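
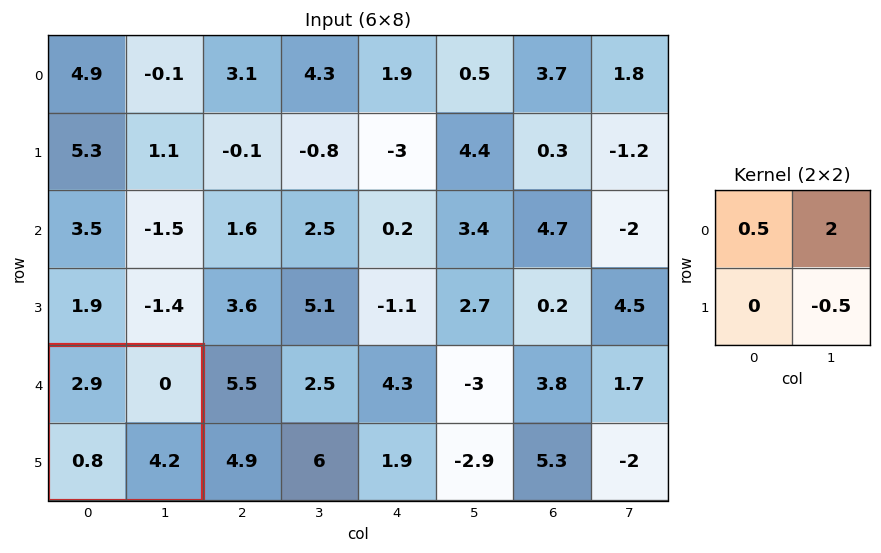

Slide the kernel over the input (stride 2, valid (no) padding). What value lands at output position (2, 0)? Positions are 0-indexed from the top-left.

The receptive field on the input at this output position is [2.9 0 / 0.8 4.2]. Elementwise product with the kernel and sum: 2.9·0.5 + 0·2 + 4.2·-0.5.

-0.65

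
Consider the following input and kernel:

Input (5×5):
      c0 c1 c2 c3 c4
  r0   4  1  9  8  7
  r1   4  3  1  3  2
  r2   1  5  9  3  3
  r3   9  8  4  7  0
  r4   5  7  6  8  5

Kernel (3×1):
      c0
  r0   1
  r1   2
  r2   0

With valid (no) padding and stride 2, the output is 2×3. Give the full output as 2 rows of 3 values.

12 11 11
19 17 3

Output[0,0]: The receptive field on the input at this output position is [4 / 4 / 1]. Elementwise product with the kernel and sum: 4·1 + 4·2.
Output[0,1]: The receptive field on the input at this output position is [9 / 1 / 9]. Elementwise product with the kernel and sum: 9·1 + 1·2.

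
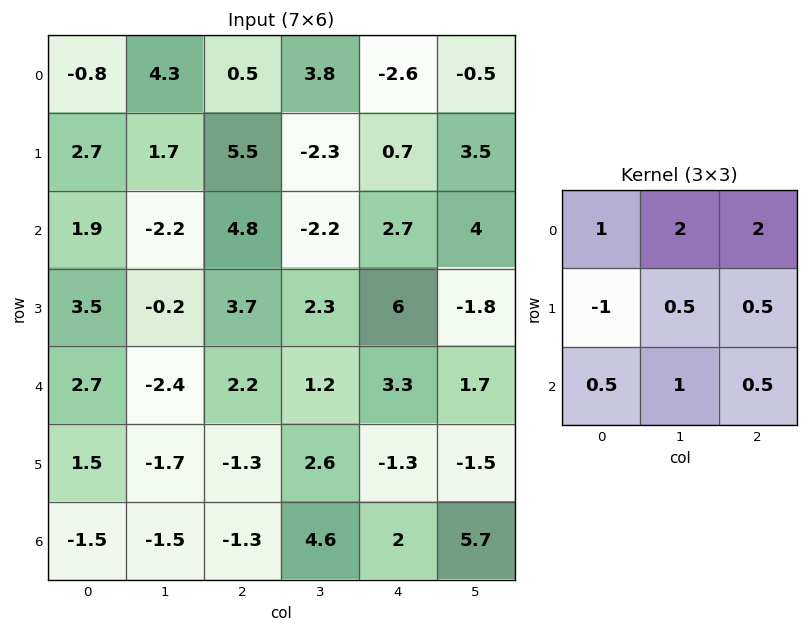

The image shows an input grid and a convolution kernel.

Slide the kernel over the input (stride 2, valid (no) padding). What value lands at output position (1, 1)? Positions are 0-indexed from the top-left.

The receptive field on the input at this output position is [4.8 -2.2 2.7 / 3.7 2.3 6 / 2.2 1.2 3.3]. Elementwise product with the kernel and sum: 4.8·1 + -2.2·2 + 2.7·2 + 3.7·-1 + 2.3·0.5 + 6·0.5 + 2.2·0.5 + 1.2·1 + 3.3·0.5.

10.2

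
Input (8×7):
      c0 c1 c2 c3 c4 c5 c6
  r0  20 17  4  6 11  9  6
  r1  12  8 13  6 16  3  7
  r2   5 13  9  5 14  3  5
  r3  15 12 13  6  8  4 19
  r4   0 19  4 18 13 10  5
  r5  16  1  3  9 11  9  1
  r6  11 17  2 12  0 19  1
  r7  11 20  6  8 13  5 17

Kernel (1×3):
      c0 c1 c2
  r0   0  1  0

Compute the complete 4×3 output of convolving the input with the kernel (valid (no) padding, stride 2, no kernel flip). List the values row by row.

17 6 9
13 5 3
19 18 10
17 12 19

Output[0,0]: The receptive field on the input at this output position is [20 17 4]. Elementwise product with the kernel and sum: 17·1.
Output[0,1]: The receptive field on the input at this output position is [4 6 11]. Elementwise product with the kernel and sum: 6·1.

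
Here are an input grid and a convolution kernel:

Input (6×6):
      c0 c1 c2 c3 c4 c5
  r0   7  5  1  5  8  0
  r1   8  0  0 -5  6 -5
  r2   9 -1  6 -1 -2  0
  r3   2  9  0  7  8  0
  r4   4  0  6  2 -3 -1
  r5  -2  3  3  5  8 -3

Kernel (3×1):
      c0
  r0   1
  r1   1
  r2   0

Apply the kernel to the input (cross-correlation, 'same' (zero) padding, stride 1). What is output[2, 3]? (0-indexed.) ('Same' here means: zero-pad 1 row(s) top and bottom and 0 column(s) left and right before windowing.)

-6

The receptive field on the zero-padded input at this output position is [-5 / -1 / 7]. Elementwise product with the kernel and sum: -5·1 + -1·1.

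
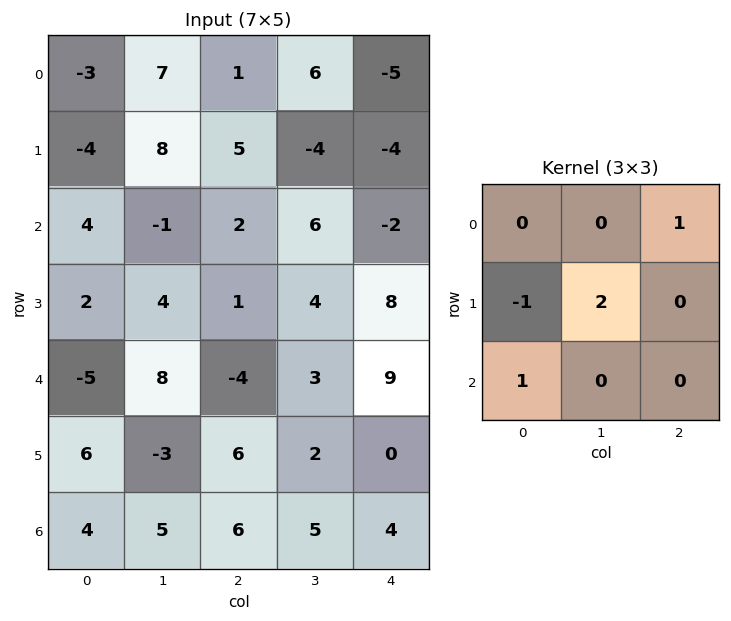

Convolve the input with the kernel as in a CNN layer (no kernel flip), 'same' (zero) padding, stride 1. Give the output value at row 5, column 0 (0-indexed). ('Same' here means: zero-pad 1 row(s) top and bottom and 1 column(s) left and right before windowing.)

20

The receptive field on the zero-padded input at this output position is [0 -5 8 / 0 6 -3 / 0 4 5]. Elementwise product with the kernel and sum: 8·1 + 0·-1 + 6·2 + 0·1.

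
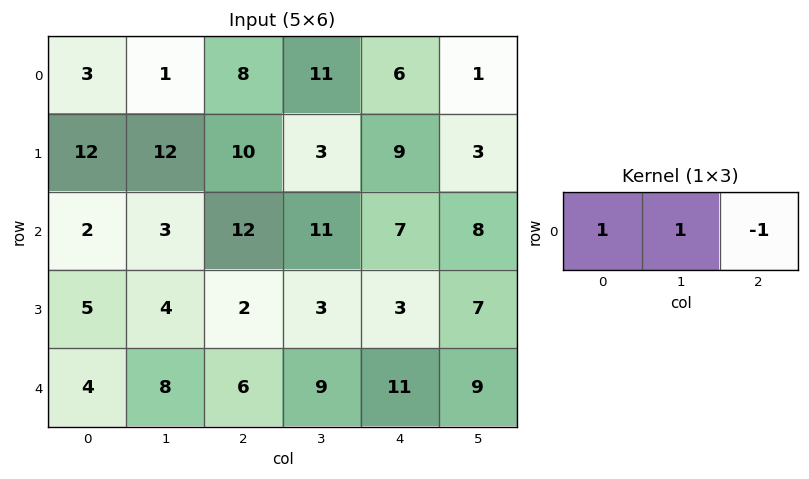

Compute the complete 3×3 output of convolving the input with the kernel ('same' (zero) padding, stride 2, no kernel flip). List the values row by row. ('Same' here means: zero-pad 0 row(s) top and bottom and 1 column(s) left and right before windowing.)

Output[0,0]: The receptive field on the zero-padded input at this output position is [0 3 1]. Elementwise product with the kernel and sum: 0·1 + 3·1 + 1·-1.
Output[0,1]: The receptive field on the zero-padded input at this output position is [1 8 11]. Elementwise product with the kernel and sum: 1·1 + 8·1 + 11·-1.

2 -2 16
-1 4 10
-4 5 11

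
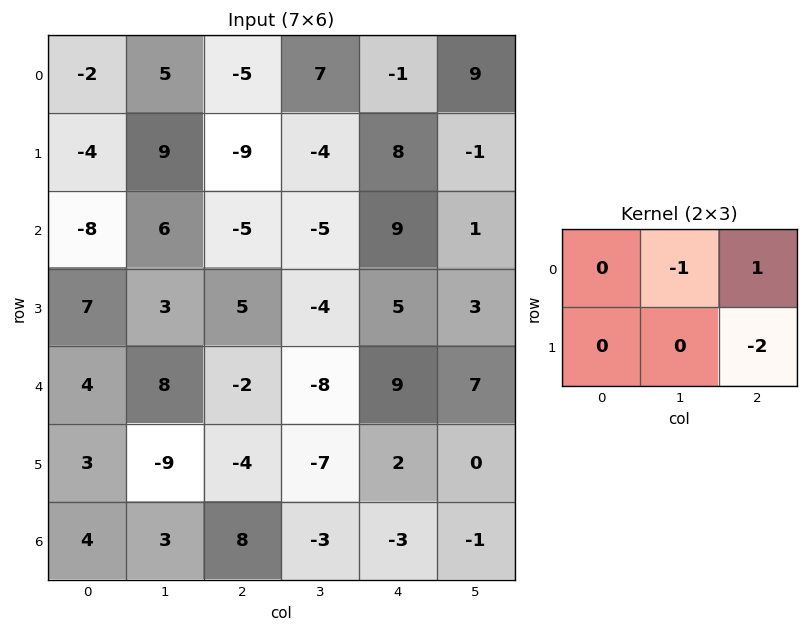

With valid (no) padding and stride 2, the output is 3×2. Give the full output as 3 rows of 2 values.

8 -24
-21 4
-2 13

Output[0,0]: The receptive field on the input at this output position is [-2 5 -5 / -4 9 -9]. Elementwise product with the kernel and sum: 5·-1 + -5·1 + -9·-2.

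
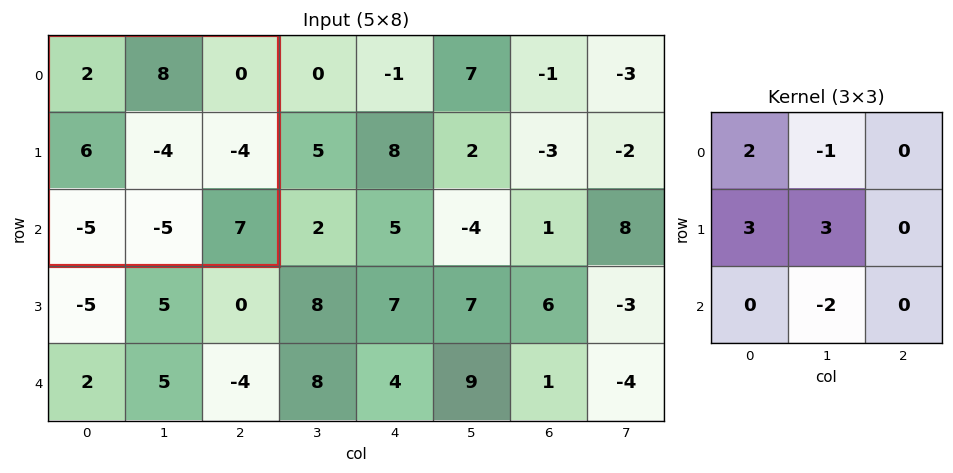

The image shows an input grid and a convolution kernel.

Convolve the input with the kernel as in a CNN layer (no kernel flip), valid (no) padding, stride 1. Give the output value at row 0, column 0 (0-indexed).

The receptive field on the input at this output position is [2 8 0 / 6 -4 -4 / -5 -5 7]. Elementwise product with the kernel and sum: 2·2 + 8·-1 + 6·3 + -4·3 + -5·-2.

12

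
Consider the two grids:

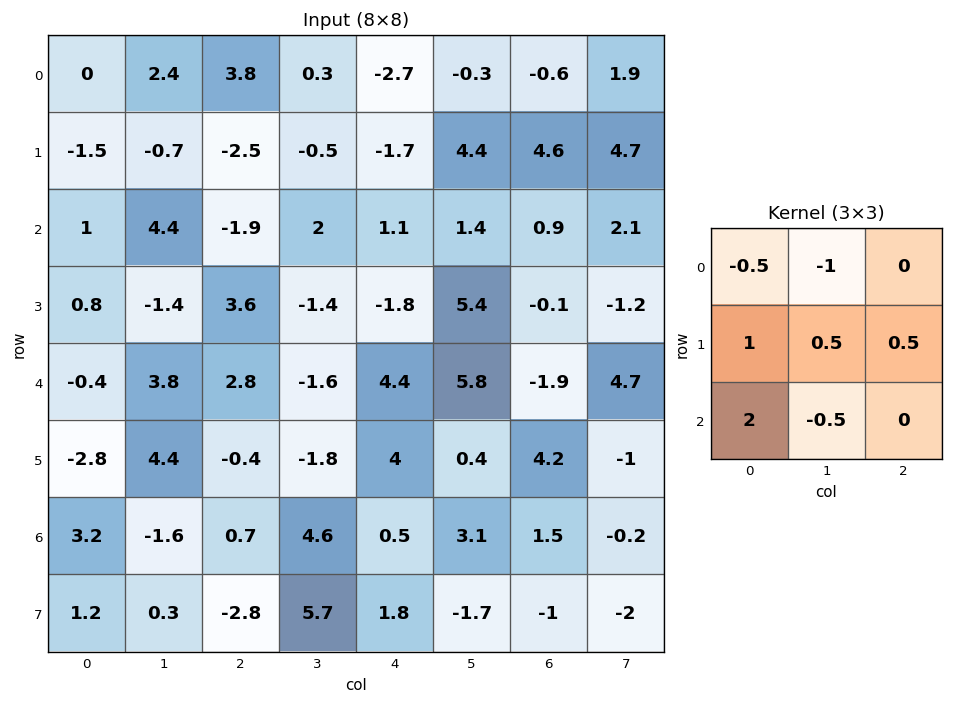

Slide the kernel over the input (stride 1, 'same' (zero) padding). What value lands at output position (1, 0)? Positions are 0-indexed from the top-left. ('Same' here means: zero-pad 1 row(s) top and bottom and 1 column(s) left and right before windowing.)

-1.6

The receptive field on the zero-padded input at this output position is [0 0 2.4 / 0 -1.5 -0.7 / 0 1 4.4]. Elementwise product with the kernel and sum: 0·-0.5 + 0·-1 + 0·1 + -1.5·0.5 + -0.7·0.5 + 0·2 + 1·-0.5.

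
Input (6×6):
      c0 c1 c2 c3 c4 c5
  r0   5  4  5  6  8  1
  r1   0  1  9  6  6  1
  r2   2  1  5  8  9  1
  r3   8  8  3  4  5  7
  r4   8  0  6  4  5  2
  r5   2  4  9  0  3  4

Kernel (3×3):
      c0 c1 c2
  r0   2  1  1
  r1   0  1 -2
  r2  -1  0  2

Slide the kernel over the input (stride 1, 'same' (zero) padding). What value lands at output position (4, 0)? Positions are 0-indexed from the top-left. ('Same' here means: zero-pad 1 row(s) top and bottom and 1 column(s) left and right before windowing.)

32

The receptive field on the zero-padded input at this output position is [0 8 8 / 0 8 0 / 0 2 4]. Elementwise product with the kernel and sum: 0·2 + 8·1 + 8·1 + 8·1 + 0·-2 + 0·-1 + 4·2.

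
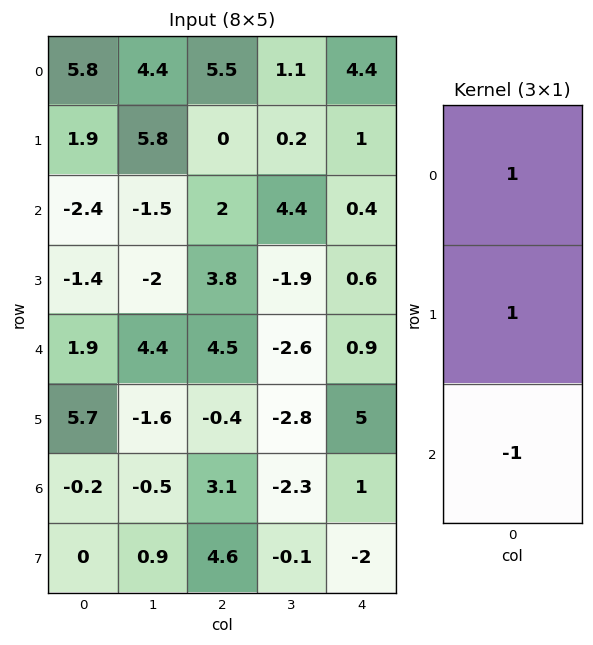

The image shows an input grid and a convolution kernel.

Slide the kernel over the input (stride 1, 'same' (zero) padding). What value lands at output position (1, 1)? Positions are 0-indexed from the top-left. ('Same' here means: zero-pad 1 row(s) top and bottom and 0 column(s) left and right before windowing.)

11.7

The receptive field on the zero-padded input at this output position is [4.4 / 5.8 / -1.5]. Elementwise product with the kernel and sum: 4.4·1 + 5.8·1 + -1.5·-1.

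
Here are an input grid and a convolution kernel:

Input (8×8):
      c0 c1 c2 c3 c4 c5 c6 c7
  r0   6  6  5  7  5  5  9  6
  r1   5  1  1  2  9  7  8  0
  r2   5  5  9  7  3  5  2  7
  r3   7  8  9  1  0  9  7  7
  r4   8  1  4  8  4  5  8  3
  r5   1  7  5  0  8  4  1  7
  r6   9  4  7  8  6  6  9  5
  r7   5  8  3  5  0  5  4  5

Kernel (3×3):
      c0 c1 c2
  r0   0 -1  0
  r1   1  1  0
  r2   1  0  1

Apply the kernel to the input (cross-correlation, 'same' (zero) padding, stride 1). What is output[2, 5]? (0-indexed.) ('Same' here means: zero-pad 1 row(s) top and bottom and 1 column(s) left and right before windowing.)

The receptive field on the zero-padded input at this output position is [9 7 8 / 3 5 2 / 0 9 7]. Elementwise product with the kernel and sum: 7·-1 + 3·1 + 5·1 + 0·1 + 7·1.

8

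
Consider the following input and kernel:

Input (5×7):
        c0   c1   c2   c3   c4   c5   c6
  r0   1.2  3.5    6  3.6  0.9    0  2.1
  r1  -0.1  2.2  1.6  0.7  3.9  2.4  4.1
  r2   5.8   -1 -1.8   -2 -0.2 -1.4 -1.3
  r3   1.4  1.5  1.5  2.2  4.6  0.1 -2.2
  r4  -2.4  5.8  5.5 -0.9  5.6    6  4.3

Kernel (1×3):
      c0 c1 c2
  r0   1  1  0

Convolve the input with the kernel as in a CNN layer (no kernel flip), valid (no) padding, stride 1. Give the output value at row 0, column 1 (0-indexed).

The receptive field on the input at this output position is [3.5 6 3.6]. Elementwise product with the kernel and sum: 3.5·1 + 6·1.

9.5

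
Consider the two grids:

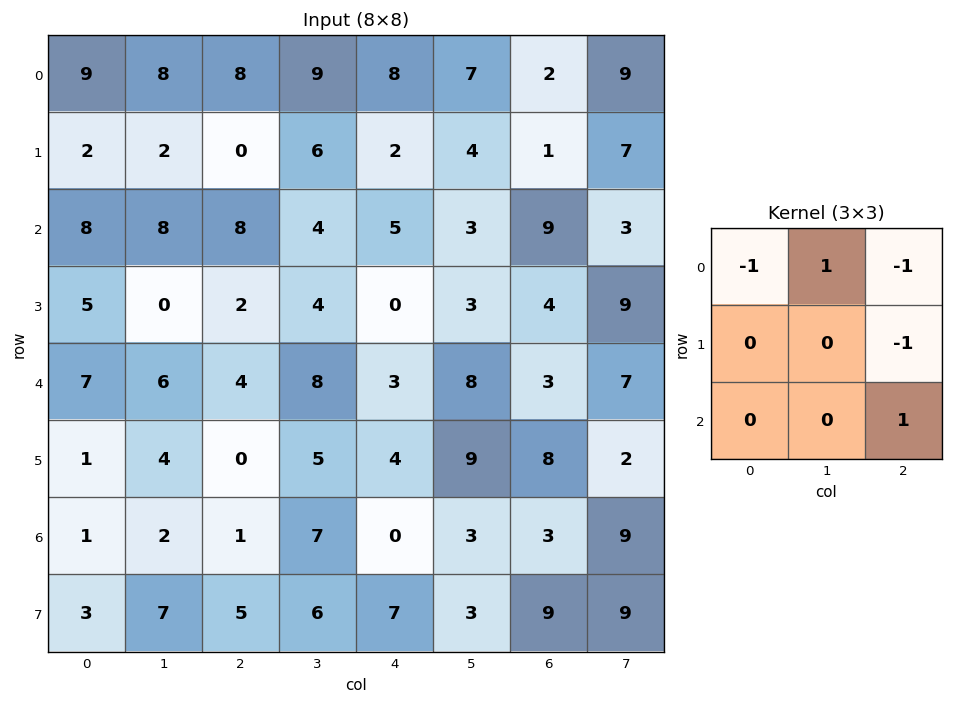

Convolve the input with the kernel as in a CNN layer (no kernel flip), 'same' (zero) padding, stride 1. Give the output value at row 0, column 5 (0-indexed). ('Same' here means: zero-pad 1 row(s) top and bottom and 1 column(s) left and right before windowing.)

The receptive field on the zero-padded input at this output position is [0 0 0 / 8 7 2 / 2 4 1]. Elementwise product with the kernel and sum: 0·-1 + 0·1 + 0·-1 + 2·-1 + 1·1.

-1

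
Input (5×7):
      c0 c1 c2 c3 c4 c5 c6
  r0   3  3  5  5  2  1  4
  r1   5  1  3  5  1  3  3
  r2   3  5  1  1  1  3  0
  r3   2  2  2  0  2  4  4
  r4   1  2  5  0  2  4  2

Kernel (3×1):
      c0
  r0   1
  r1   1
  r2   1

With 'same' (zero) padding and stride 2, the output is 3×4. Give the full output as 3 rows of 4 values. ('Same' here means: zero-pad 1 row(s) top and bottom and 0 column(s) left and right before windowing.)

Output[0,0]: The receptive field on the zero-padded input at this output position is [0 / 3 / 5]. Elementwise product with the kernel and sum: 0·1 + 3·1 + 5·1.

8 8 3 7
10 6 4 7
3 7 4 6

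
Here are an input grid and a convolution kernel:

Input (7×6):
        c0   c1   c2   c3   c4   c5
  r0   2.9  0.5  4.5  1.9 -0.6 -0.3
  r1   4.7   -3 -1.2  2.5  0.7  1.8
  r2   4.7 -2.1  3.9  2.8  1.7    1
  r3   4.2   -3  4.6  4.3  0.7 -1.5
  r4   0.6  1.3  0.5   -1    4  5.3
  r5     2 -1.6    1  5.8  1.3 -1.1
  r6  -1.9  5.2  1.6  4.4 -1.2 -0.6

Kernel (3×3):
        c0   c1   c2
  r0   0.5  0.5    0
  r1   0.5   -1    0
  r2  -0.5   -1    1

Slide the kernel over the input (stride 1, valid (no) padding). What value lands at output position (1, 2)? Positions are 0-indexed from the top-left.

-6.1

The receptive field on the input at this output position is [-1.2 2.5 0.7 / 3.9 2.8 1.7 / 4.6 4.3 0.7]. Elementwise product with the kernel and sum: -1.2·0.5 + 2.5·0.5 + 3.9·0.5 + 2.8·-1 + 4.6·-0.5 + 4.3·-1 + 0.7·1.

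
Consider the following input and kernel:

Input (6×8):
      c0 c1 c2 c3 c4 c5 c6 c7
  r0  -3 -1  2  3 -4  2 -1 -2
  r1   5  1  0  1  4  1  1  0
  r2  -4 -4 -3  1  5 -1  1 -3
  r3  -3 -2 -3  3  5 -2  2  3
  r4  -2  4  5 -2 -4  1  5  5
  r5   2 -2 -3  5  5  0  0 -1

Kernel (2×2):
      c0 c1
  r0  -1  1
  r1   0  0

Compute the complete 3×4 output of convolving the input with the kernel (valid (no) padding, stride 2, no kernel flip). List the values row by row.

2 1 6 -1
0 4 -6 -4
6 -7 5 0

Output[0,0]: The receptive field on the input at this output position is [-3 -1 / 5 1]. Elementwise product with the kernel and sum: -3·-1 + -1·1.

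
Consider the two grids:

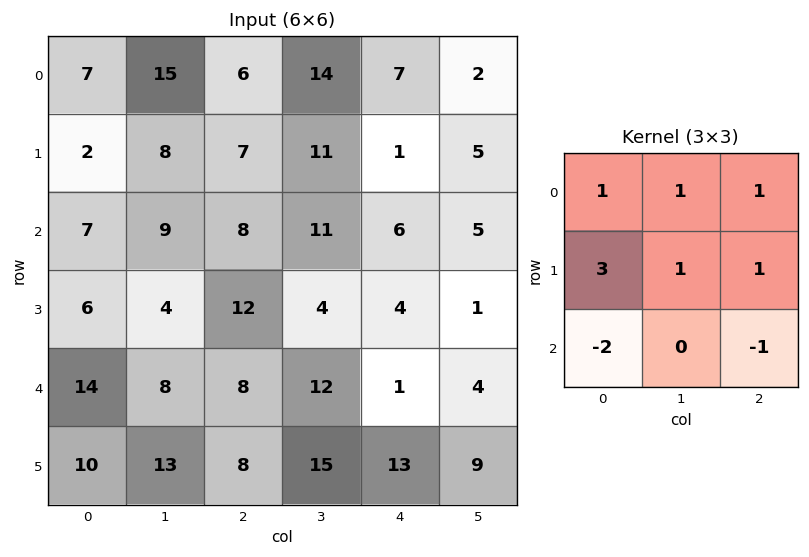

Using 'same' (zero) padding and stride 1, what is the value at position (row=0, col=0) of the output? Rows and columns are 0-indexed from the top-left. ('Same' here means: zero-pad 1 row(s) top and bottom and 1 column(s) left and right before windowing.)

The receptive field on the zero-padded input at this output position is [0 0 0 / 0 7 15 / 0 2 8]. Elementwise product with the kernel and sum: 0·1 + 0·1 + 0·1 + 0·3 + 7·1 + 15·1 + 0·-2 + 8·-1.

14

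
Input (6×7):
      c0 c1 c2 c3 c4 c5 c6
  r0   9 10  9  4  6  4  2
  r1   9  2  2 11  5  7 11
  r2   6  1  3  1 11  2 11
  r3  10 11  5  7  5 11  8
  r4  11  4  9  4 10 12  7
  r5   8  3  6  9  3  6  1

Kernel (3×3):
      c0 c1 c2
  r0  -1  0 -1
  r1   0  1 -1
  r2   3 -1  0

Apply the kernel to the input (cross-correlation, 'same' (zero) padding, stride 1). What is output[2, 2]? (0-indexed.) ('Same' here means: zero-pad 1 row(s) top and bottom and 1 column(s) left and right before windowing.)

17

The receptive field on the zero-padded input at this output position is [2 2 11 / 1 3 1 / 11 5 7]. Elementwise product with the kernel and sum: 2·-1 + 11·-1 + 3·1 + 1·-1 + 11·3 + 5·-1.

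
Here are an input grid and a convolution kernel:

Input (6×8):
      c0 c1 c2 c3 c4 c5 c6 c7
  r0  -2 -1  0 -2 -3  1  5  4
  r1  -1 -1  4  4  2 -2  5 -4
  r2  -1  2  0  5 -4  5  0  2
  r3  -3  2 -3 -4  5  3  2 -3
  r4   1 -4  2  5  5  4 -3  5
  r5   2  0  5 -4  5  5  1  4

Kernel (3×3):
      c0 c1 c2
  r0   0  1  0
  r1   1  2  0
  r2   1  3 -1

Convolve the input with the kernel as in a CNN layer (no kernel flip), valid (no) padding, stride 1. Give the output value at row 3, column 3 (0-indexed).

The receptive field on the input at this output position is [-4 5 3 / 5 5 4 / -4 5 5]. Elementwise product with the kernel and sum: 5·1 + 5·1 + 5·2 + -4·1 + 5·3 + 5·-1.

26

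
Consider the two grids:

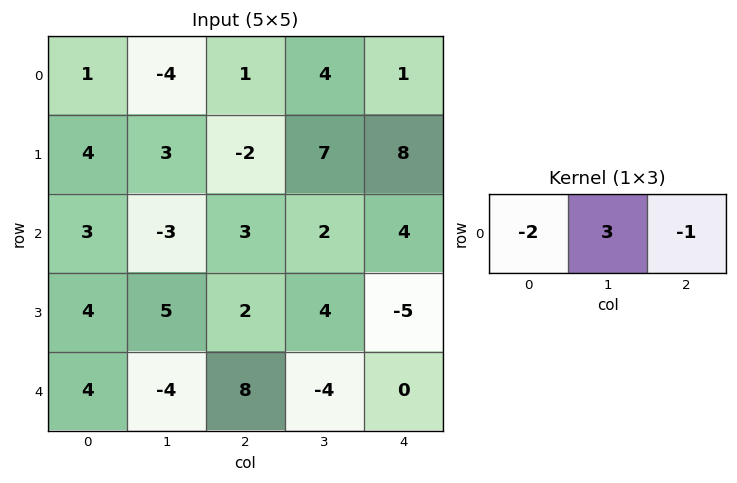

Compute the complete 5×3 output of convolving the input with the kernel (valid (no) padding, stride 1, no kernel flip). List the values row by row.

-15 7 9
3 -19 17
-18 13 -4
5 -8 13
-28 36 -28

Output[0,0]: The receptive field on the input at this output position is [1 -4 1]. Elementwise product with the kernel and sum: 1·-2 + -4·3 + 1·-1.
Output[0,1]: The receptive field on the input at this output position is [-4 1 4]. Elementwise product with the kernel and sum: -4·-2 + 1·3 + 4·-1.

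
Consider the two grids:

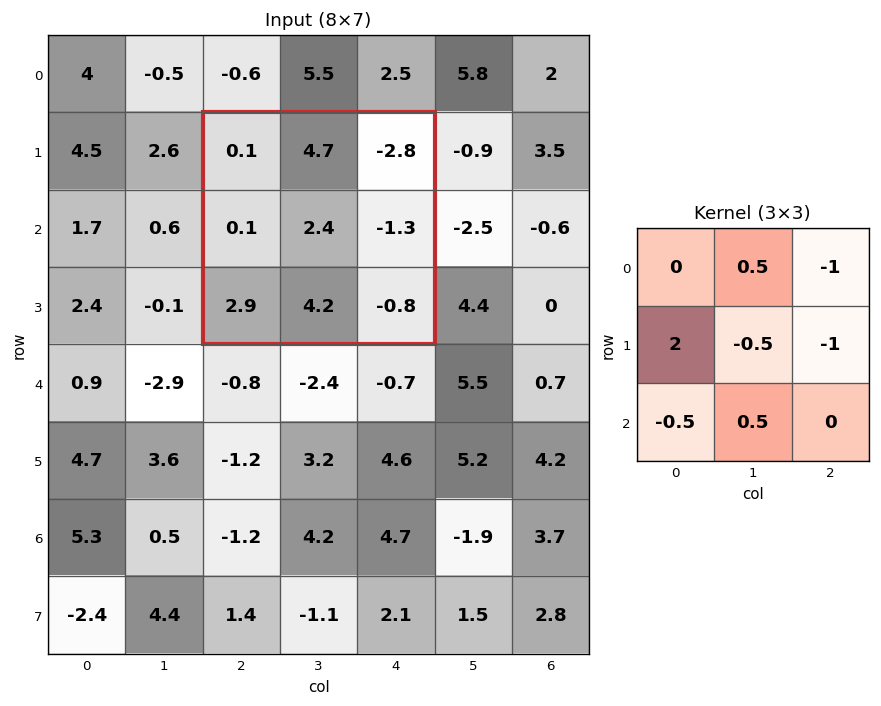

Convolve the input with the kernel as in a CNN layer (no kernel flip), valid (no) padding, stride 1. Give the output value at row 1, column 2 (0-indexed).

6.1

The receptive field on the input at this output position is [0.1 4.7 -2.8 / 0.1 2.4 -1.3 / 2.9 4.2 -0.8]. Elementwise product with the kernel and sum: 4.7·0.5 + -2.8·-1 + 0.1·2 + 2.4·-0.5 + -1.3·-1 + 2.9·-0.5 + 4.2·0.5.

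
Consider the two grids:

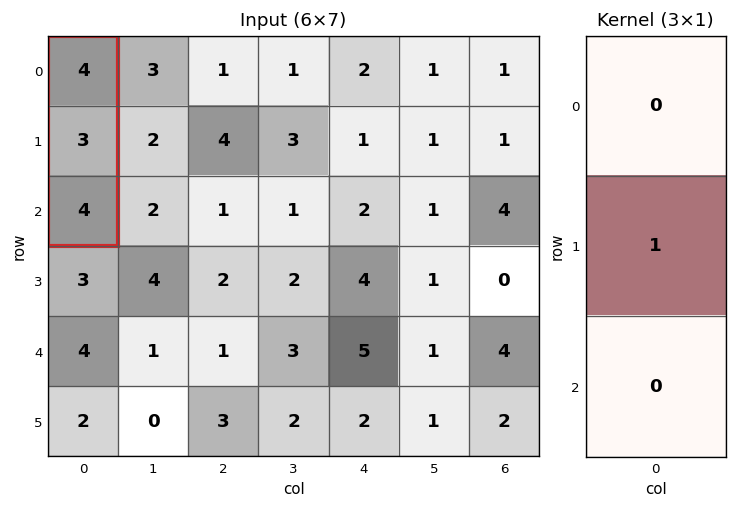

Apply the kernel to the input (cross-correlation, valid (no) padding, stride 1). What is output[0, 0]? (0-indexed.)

3

The receptive field on the input at this output position is [4 / 3 / 4]. Elementwise product with the kernel and sum: 3·1.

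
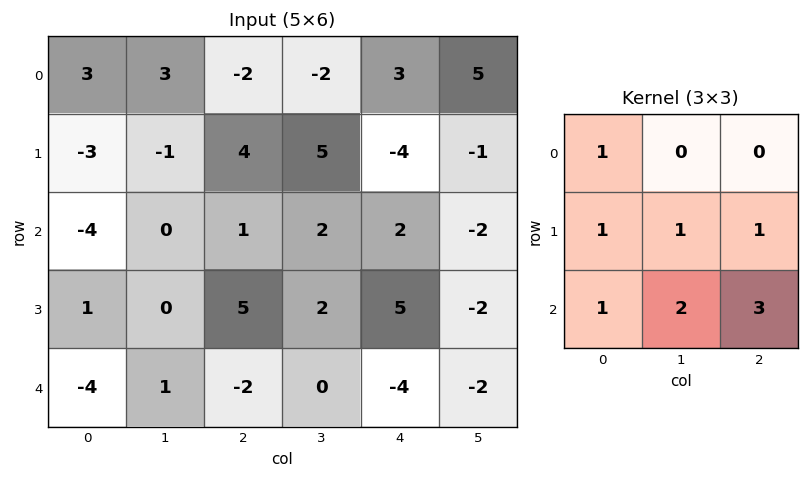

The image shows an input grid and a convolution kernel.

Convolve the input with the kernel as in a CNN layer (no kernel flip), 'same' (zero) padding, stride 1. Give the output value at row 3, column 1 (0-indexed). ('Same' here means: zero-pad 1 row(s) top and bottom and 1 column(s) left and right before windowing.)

-6

The receptive field on the zero-padded input at this output position is [-4 0 1 / 1 0 5 / -4 1 -2]. Elementwise product with the kernel and sum: -4·1 + 1·1 + 0·1 + 5·1 + -4·1 + 1·2 + -2·3.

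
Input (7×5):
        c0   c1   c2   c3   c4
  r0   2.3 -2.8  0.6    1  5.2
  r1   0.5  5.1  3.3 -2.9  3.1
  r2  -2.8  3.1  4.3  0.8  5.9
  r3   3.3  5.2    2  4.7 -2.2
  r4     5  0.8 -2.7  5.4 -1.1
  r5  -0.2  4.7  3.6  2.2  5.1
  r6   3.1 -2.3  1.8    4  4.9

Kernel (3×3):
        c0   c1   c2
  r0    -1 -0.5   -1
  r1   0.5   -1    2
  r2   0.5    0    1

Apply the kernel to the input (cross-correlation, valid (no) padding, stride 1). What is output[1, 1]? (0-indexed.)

The receptive field on the input at this output position is [5.1 3.3 -2.9 / 3.1 4.3 0.8 / 5.2 2 4.7]. Elementwise product with the kernel and sum: 5.1·-1 + 3.3·-0.5 + -2.9·-1 + 3.1·0.5 + 4.3·-1 + 0.8·2 + 5.2·0.5 + 4.7·1.

2.3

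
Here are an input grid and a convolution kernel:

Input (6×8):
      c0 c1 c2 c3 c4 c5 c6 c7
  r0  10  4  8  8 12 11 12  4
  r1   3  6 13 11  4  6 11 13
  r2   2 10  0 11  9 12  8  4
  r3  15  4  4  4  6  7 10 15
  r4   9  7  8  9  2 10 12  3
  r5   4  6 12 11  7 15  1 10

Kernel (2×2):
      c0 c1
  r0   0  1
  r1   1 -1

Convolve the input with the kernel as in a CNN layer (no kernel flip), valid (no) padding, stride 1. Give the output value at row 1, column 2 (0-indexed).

The receptive field on the input at this output position is [13 11 / 0 11]. Elementwise product with the kernel and sum: 11·1 + 0·1 + 11·-1.

0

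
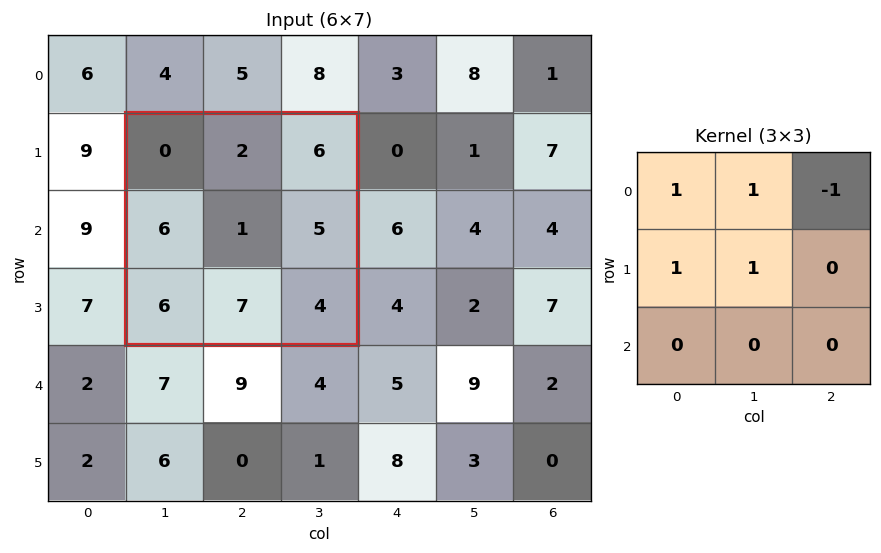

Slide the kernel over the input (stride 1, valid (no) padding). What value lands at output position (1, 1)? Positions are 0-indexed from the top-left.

3

The receptive field on the input at this output position is [0 2 6 / 6 1 5 / 6 7 4]. Elementwise product with the kernel and sum: 0·1 + 2·1 + 6·-1 + 6·1 + 1·1.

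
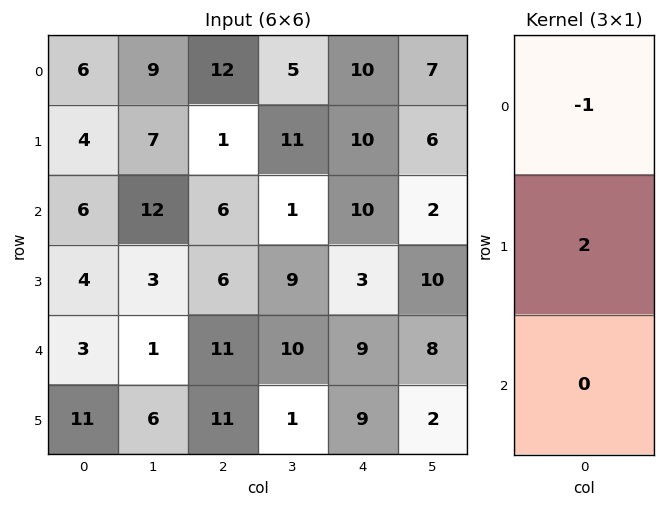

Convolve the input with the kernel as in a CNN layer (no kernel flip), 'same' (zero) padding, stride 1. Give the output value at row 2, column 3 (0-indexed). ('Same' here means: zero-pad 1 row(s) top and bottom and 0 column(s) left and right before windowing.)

-9

The receptive field on the zero-padded input at this output position is [11 / 1 / 9]. Elementwise product with the kernel and sum: 11·-1 + 1·2.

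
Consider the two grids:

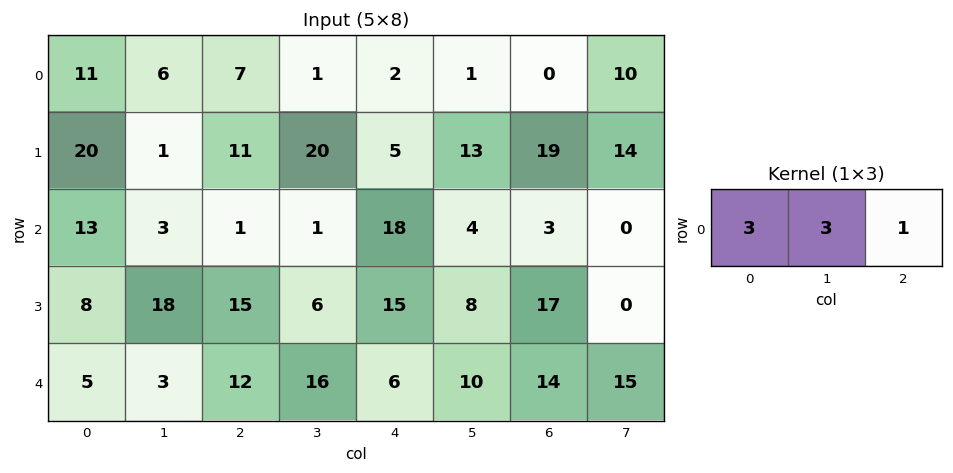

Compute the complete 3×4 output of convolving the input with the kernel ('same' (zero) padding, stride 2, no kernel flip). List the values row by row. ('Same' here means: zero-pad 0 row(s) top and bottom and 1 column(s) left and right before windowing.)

39 40 10 13
42 13 61 21
18 61 76 87

Output[0,0]: The receptive field on the zero-padded input at this output position is [0 11 6]. Elementwise product with the kernel and sum: 0·3 + 11·3 + 6·1.
Output[0,1]: The receptive field on the zero-padded input at this output position is [6 7 1]. Elementwise product with the kernel and sum: 6·3 + 7·3 + 1·1.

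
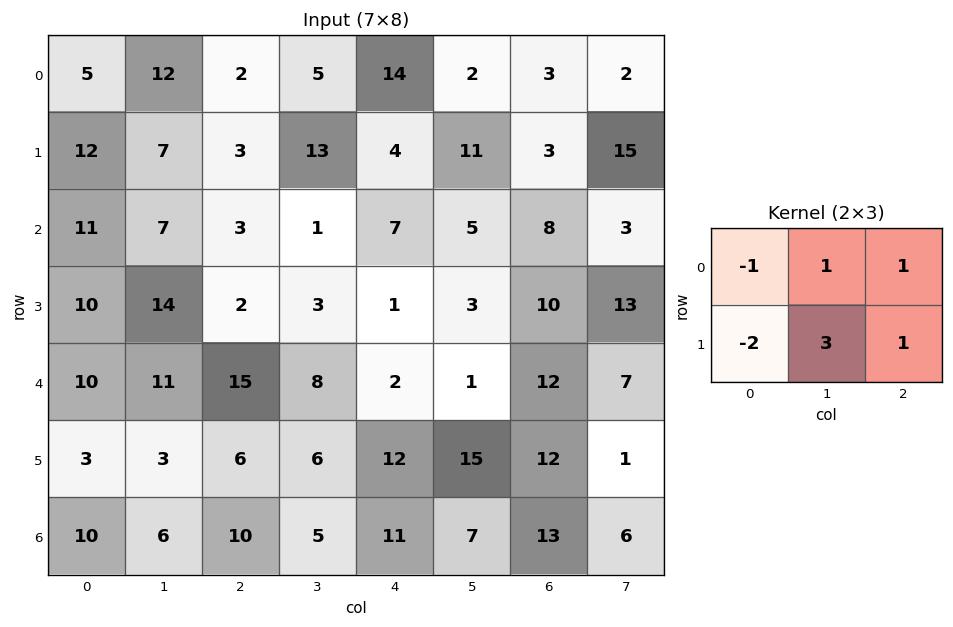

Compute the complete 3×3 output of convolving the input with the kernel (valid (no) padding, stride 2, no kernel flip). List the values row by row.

Output[0,0]: The receptive field on the input at this output position is [5 12 2 / 12 7 3]. Elementwise product with the kernel and sum: 5·-1 + 12·1 + 2·1 + 12·-2 + 7·3 + 3·1.
Output[0,1]: The receptive field on the input at this output position is [2 5 14 / 3 13 4]. Elementwise product with the kernel and sum: 2·-1 + 5·1 + 14·1 + 3·-2 + 13·3 + 4·1.

9 54 19
23 11 23
25 13 44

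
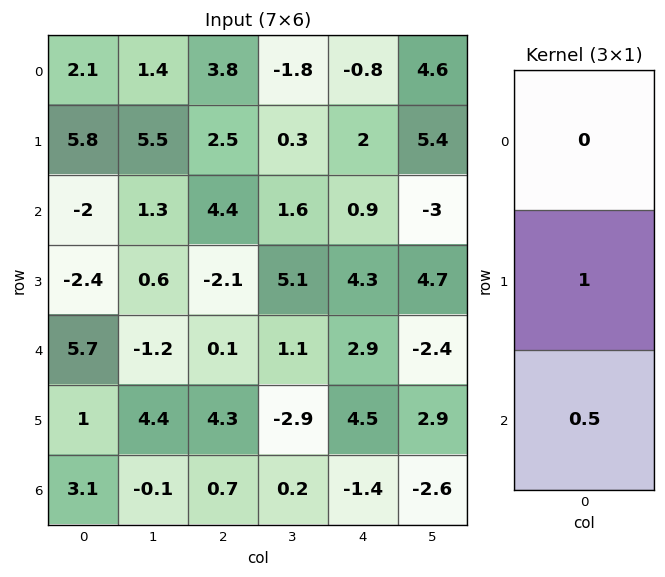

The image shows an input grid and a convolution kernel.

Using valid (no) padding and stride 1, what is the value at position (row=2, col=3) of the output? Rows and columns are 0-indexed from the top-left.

The receptive field on the input at this output position is [1.6 / 5.1 / 1.1]. Elementwise product with the kernel and sum: 5.1·1 + 1.1·0.5.

5.65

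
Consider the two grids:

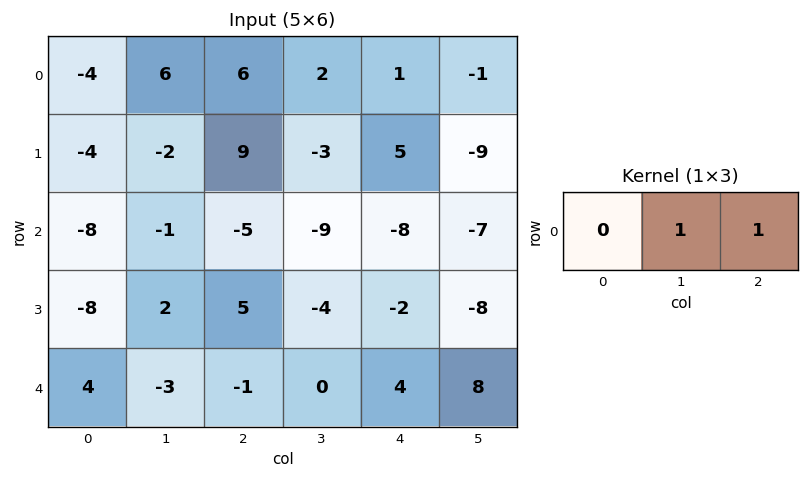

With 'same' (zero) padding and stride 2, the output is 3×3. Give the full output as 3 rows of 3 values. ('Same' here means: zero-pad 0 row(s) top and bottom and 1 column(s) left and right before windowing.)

Output[0,0]: The receptive field on the zero-padded input at this output position is [0 -4 6]. Elementwise product with the kernel and sum: -4·1 + 6·1.

2 8 0
-9 -14 -15
1 -1 12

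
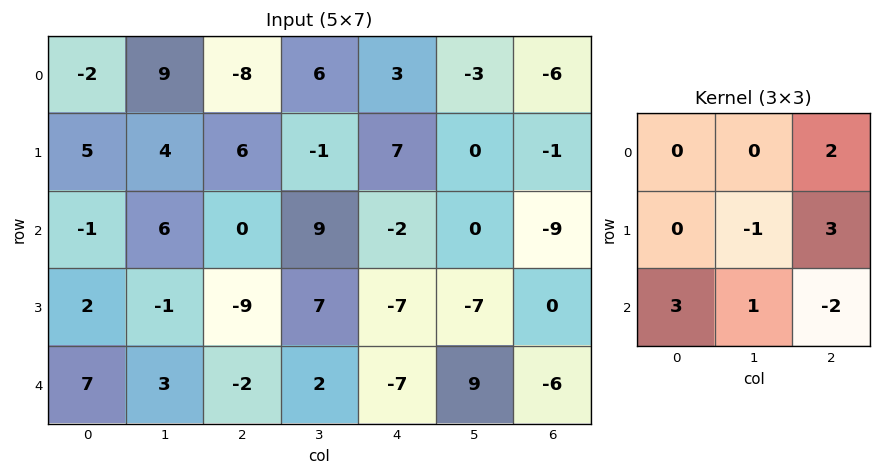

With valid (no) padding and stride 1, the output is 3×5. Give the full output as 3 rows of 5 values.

1 3 41 12 -3
29 -1 -7 30 -57
2 51 -22 -33 -11

Output[0,0]: The receptive field on the input at this output position is [-2 9 -8 / 5 4 6 / -1 6 0]. Elementwise product with the kernel and sum: -8·2 + 4·-1 + 6·3 + -1·3 + 6·1 + 0·-2.
Output[0,1]: The receptive field on the input at this output position is [9 -8 6 / 4 6 -1 / 6 0 9]. Elementwise product with the kernel and sum: 6·2 + 6·-1 + -1·3 + 6·3 + 0·1 + 9·-2.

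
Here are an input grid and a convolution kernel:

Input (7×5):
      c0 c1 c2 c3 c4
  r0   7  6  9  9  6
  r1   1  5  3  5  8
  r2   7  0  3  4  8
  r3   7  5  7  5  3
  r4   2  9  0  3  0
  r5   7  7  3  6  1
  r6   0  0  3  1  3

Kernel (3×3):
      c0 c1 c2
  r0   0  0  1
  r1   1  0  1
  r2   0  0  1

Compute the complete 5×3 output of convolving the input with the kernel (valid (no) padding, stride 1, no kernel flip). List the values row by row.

16 23 25
20 14 22
17 17 18
12 23 4
13 17 7

Output[0,0]: The receptive field on the input at this output position is [7 6 9 / 1 5 3 / 7 0 3]. Elementwise product with the kernel and sum: 9·1 + 1·1 + 3·1 + 3·1.
Output[0,1]: The receptive field on the input at this output position is [6 9 9 / 5 3 5 / 0 3 4]. Elementwise product with the kernel and sum: 9·1 + 5·1 + 5·1 + 4·1.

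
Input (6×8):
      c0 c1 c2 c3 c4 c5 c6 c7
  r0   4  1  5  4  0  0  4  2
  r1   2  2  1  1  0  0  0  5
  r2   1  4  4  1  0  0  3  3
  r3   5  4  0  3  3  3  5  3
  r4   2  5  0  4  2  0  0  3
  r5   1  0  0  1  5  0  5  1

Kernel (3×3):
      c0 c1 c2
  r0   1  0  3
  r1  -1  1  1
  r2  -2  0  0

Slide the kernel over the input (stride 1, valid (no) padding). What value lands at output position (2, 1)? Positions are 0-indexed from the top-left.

-4

The receptive field on the input at this output position is [4 4 1 / 4 0 3 / 5 0 4]. Elementwise product with the kernel and sum: 4·1 + 1·3 + 4·-1 + 0·1 + 3·1 + 5·-2.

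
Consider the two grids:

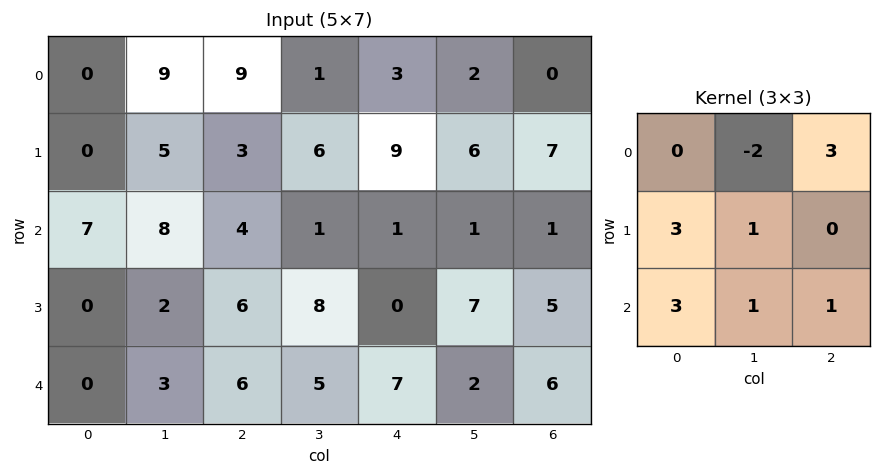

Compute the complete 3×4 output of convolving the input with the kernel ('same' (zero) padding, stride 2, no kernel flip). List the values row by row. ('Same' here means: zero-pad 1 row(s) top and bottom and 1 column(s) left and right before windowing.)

Output[0,0]: The receptive field on the zero-padded input at this output position is [0 0 0 / 0 0 9 / 0 0 5]. Elementwise product with the kernel and sum: 0·-2 + 0·3 + 0·3 + 0·1 + 0·3 + 0·1 + 5·1.

5 60 39 31
24 60 35 16
6 27 43 2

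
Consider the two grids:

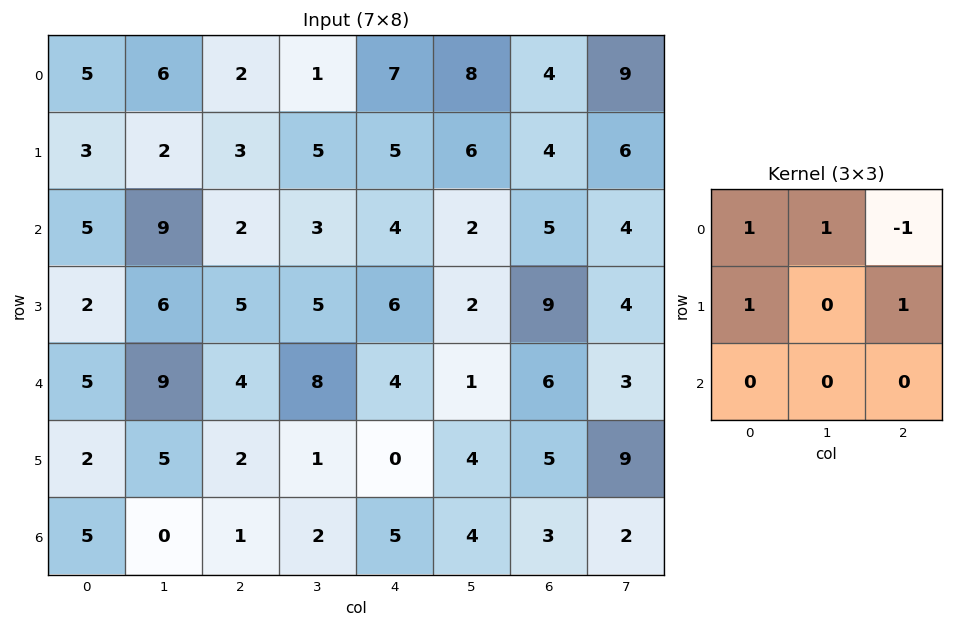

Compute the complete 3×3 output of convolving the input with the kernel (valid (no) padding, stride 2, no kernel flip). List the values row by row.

Output[0,0]: The receptive field on the input at this output position is [5 6 2 / 3 2 3 / 5 9 2]. Elementwise product with the kernel and sum: 5·1 + 6·1 + 2·-1 + 3·1 + 3·1.
Output[0,1]: The receptive field on the input at this output position is [2 1 7 / 3 5 5 / 2 3 4]. Elementwise product with the kernel and sum: 2·1 + 1·1 + 7·-1 + 3·1 + 5·1.

15 4 20
19 12 16
14 10 4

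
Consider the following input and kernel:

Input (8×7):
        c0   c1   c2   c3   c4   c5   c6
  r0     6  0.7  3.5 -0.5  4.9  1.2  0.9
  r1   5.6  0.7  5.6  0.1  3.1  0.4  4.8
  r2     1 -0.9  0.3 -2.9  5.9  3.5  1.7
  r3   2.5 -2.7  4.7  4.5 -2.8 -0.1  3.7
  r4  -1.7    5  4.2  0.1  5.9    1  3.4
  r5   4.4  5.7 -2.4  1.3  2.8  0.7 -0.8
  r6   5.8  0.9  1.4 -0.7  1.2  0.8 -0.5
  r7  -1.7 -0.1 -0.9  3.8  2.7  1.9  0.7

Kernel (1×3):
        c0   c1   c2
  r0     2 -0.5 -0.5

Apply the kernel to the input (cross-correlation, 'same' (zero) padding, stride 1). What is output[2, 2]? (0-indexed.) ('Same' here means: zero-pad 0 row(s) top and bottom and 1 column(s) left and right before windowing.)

The receptive field on the zero-padded input at this output position is [-0.9 0.3 -2.9]. Elementwise product with the kernel and sum: -0.9·2 + 0.3·-0.5 + -2.9·-0.5.

-0.5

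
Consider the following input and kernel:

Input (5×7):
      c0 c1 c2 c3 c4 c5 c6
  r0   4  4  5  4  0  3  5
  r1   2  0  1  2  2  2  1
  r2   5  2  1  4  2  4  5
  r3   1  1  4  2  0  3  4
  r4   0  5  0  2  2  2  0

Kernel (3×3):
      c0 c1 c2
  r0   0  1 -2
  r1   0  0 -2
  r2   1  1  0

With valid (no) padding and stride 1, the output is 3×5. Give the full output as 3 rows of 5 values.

-1 -4 5 -4 -3
-2 -6 0 -8 -7
-3 -6 2 -8 -10

Output[0,0]: The receptive field on the input at this output position is [4 4 5 / 2 0 1 / 5 2 1]. Elementwise product with the kernel and sum: 4·1 + 5·-2 + 1·-2 + 5·1 + 2·1.
Output[0,1]: The receptive field on the input at this output position is [4 5 4 / 0 1 2 / 2 1 4]. Elementwise product with the kernel and sum: 5·1 + 4·-2 + 2·-2 + 2·1 + 1·1.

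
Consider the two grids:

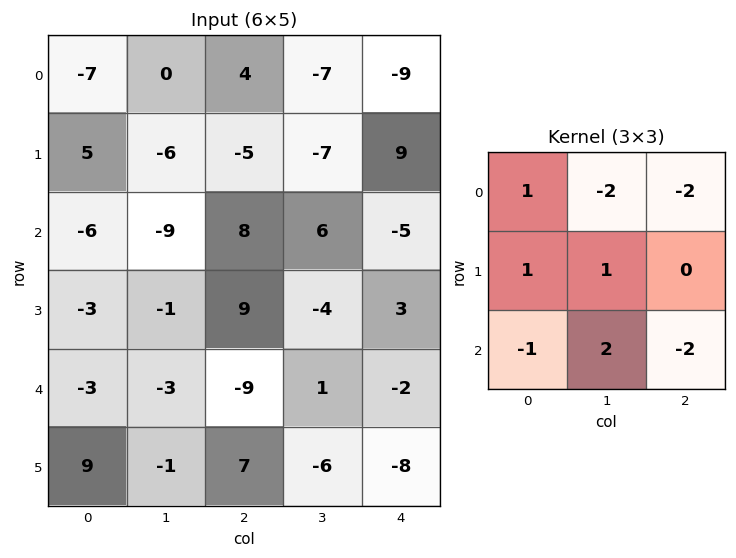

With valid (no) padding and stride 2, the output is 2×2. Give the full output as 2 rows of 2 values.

Output[0,0]: The receptive field on the input at this output position is [-7 0 4 / 5 -6 -5 / -6 -9 8]. Elementwise product with the kernel and sum: -7·1 + 0·-2 + 4·-2 + 5·1 + -6·1 + -6·-1 + -9·2 + 8·-2.

-44 38
7 26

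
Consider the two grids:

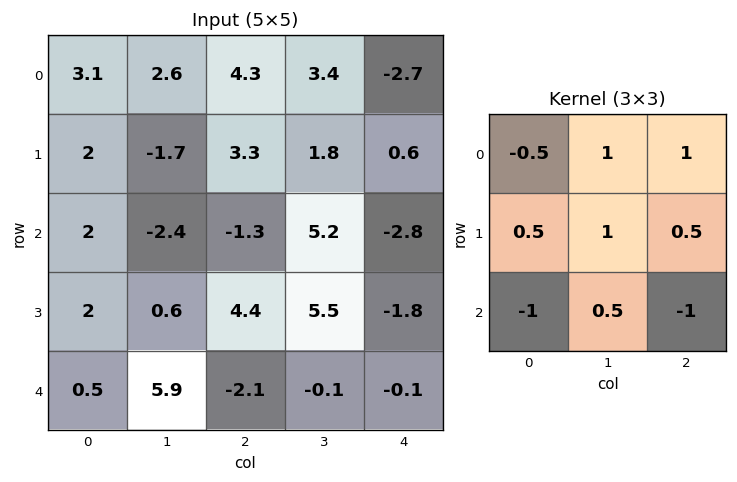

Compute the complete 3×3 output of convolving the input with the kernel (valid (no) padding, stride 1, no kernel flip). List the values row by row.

Output[0,0]: The receptive field on the input at this output position is [3.1 2.6 4.3 / 2 -1.7 3.3 / 2 -2.4 -1.3]. Elementwise product with the kernel and sum: 3.1·-0.5 + 2.6·1 + 4.3·1 + 2·0.5 + -1.7·1 + 3.3·0.5 + 2·-1 + -2.4·0.5 + -1.3·-1.
Output[0,1]: The receptive field on the input at this output position is [2.6 4.3 3.4 / -1.7 3.3 1.8 / -2.4 -1.3 5.2]. Elementwise product with the kernel and sum: 2.6·-0.5 + 4.3·1 + 3.4·1 + -1.7·0.5 + 3.3·1 + 1.8·0.5 + -2.4·-1 + -1.3·0.5 + 5.2·-1.

4.4 6.3 9
-7.55 2.15 4.05
3.65 5.7 12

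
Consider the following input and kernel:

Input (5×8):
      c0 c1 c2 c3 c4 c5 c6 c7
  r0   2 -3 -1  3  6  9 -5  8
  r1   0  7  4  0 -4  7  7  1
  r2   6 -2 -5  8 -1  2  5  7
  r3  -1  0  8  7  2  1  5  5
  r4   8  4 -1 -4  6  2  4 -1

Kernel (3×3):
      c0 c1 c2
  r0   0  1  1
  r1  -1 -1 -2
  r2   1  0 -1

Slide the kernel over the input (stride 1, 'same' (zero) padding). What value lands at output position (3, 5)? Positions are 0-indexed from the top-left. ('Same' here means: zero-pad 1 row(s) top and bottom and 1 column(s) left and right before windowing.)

-4

The receptive field on the zero-padded input at this output position is [-1 2 5 / 2 1 5 / 6 2 4]. Elementwise product with the kernel and sum: 2·1 + 5·1 + 2·-1 + 1·-1 + 5·-2 + 6·1 + 4·-1.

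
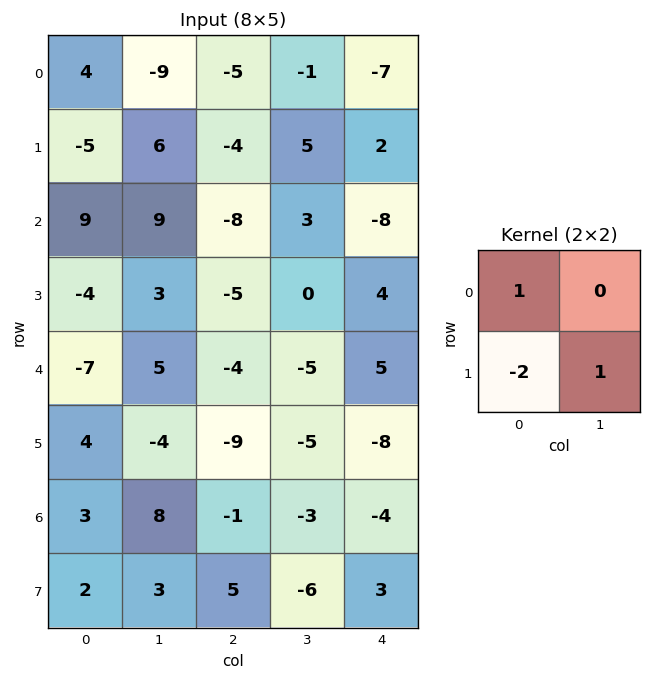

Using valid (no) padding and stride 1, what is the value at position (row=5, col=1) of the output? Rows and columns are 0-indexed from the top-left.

-21

The receptive field on the input at this output position is [-4 -9 / 8 -1]. Elementwise product with the kernel and sum: -4·1 + 8·-2 + -1·1.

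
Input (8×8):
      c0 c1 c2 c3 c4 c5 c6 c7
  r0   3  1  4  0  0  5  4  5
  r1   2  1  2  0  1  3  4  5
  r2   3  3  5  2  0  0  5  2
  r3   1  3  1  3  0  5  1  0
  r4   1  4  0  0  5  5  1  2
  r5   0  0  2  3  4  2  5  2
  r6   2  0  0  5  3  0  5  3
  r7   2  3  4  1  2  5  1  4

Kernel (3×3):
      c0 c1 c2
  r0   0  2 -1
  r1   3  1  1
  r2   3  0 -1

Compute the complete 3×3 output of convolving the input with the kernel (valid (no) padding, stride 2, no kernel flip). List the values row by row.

11 22 11
11 5 15
16 5 32

Output[0,0]: The receptive field on the input at this output position is [3 1 4 / 2 1 2 / 3 3 5]. Elementwise product with the kernel and sum: 1·2 + 4·-1 + 2·3 + 1·1 + 2·1 + 3·3 + 5·-1.
Output[0,1]: The receptive field on the input at this output position is [4 0 0 / 2 0 1 / 5 2 0]. Elementwise product with the kernel and sum: 0·2 + 0·-1 + 2·3 + 0·1 + 1·1 + 5·3 + 0·-1.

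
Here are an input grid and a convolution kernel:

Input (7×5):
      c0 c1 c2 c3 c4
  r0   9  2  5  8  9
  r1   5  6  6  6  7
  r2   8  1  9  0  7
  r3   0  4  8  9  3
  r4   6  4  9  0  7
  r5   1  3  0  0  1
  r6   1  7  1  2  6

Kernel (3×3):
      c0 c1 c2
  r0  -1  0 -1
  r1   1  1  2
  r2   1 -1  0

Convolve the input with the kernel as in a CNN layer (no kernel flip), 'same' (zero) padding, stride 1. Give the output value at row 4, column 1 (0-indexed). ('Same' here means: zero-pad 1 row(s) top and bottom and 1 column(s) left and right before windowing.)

18

The receptive field on the zero-padded input at this output position is [0 4 8 / 6 4 9 / 1 3 0]. Elementwise product with the kernel and sum: 0·-1 + 8·-1 + 6·1 + 4·1 + 9·2 + 1·1 + 3·-1.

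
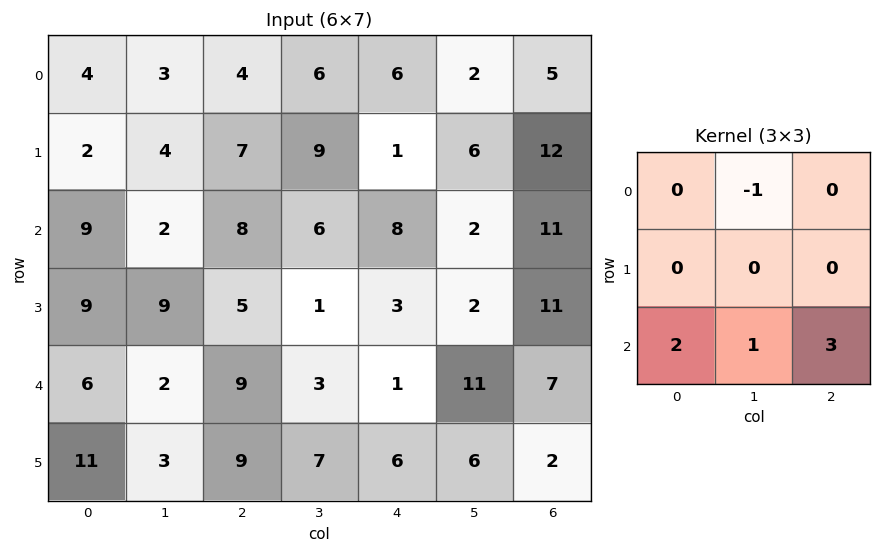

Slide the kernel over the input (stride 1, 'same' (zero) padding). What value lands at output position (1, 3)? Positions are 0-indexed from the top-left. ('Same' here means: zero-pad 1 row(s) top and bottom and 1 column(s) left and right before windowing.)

40

The receptive field on the zero-padded input at this output position is [4 6 6 / 7 9 1 / 8 6 8]. Elementwise product with the kernel and sum: 6·-1 + 8·2 + 6·1 + 8·3.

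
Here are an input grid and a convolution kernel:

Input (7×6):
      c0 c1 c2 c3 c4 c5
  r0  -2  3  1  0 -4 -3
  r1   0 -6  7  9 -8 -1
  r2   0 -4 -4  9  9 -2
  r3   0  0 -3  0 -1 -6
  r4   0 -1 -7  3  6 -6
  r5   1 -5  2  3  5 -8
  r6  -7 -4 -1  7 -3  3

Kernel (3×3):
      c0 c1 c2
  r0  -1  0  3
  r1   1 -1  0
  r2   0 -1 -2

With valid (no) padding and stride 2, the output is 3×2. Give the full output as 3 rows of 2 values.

23 -42
3 13
-9 23

Output[0,0]: The receptive field on the input at this output position is [-2 3 1 / 0 -6 7 / 0 -4 -4]. Elementwise product with the kernel and sum: -2·-1 + 1·3 + 0·1 + -6·-1 + -4·-1 + -4·-2.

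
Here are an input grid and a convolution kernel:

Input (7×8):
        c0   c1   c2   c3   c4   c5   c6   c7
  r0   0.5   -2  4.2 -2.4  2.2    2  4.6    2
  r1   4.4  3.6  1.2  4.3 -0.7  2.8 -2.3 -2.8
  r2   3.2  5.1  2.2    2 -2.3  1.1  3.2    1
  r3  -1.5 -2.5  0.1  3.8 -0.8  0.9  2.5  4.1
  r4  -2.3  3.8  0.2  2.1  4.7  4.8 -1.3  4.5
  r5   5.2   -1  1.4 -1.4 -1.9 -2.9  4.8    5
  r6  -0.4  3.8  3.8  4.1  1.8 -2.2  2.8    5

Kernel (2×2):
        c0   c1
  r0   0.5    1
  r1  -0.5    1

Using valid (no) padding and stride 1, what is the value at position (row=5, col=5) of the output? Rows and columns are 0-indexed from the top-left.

7.25

The receptive field on the input at this output position is [-2.9 4.8 / -2.2 2.8]. Elementwise product with the kernel and sum: -2.9·0.5 + 4.8·1 + -2.2·-0.5 + 2.8·1.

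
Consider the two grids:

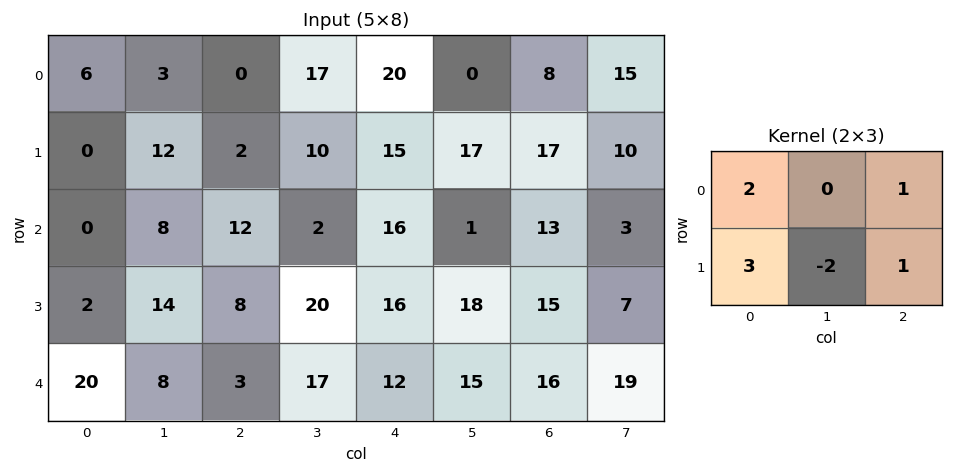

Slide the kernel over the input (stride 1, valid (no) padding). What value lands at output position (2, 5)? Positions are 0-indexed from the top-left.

36

The receptive field on the input at this output position is [1 13 3 / 18 15 7]. Elementwise product with the kernel and sum: 1·2 + 3·1 + 18·3 + 15·-2 + 7·1.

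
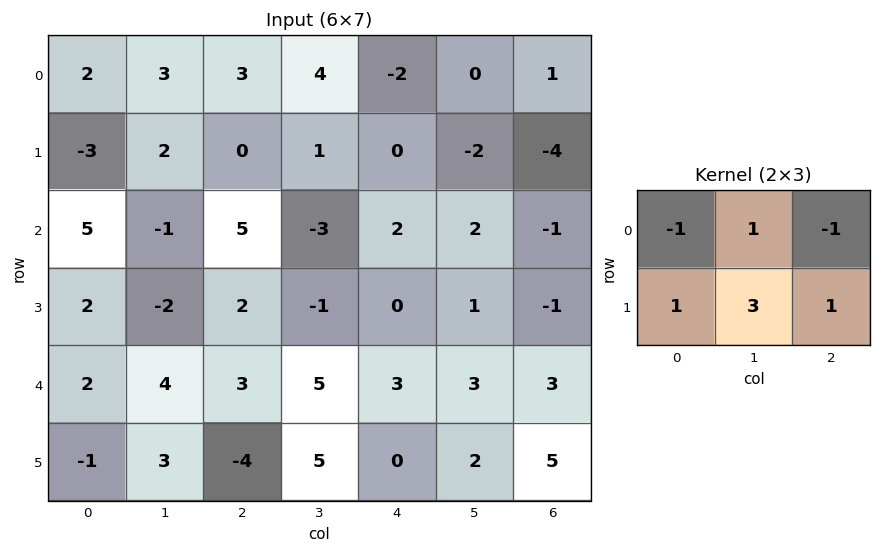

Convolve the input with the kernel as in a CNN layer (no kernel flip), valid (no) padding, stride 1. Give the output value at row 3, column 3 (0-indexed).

17

The receptive field on the input at this output position is [-1 0 1 / 5 3 3]. Elementwise product with the kernel and sum: -1·-1 + 0·1 + 1·-1 + 5·1 + 3·3 + 3·1.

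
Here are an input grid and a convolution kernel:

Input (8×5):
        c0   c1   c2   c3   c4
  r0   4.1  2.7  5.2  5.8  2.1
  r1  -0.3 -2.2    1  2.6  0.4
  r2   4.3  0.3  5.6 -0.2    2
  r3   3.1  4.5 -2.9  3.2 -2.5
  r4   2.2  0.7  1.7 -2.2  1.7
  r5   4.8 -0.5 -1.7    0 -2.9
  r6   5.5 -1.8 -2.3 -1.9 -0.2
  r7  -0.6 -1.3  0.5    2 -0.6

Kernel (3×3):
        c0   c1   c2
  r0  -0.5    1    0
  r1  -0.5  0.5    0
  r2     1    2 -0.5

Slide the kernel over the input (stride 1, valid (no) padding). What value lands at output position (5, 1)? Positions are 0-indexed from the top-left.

The receptive field on the input at this output position is [-0.5 -1.7 0 / -1.8 -2.3 -1.9 / -1.3 0.5 2]. Elementwise product with the kernel and sum: -0.5·-0.5 + -1.7·1 + -1.8·-0.5 + -2.3·0.5 + -1.3·1 + 0.5·2 + 2·-0.5.

-3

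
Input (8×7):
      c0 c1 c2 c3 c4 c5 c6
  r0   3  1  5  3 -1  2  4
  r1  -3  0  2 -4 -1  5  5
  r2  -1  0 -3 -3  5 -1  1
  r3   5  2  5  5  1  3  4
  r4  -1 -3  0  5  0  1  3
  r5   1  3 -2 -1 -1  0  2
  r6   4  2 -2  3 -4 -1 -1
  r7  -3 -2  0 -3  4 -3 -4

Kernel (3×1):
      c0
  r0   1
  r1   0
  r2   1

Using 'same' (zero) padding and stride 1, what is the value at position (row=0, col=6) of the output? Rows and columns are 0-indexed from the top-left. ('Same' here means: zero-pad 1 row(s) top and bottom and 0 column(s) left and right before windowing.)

5

The receptive field on the zero-padded input at this output position is [0 / 4 / 5]. Elementwise product with the kernel and sum: 0·1 + 5·1.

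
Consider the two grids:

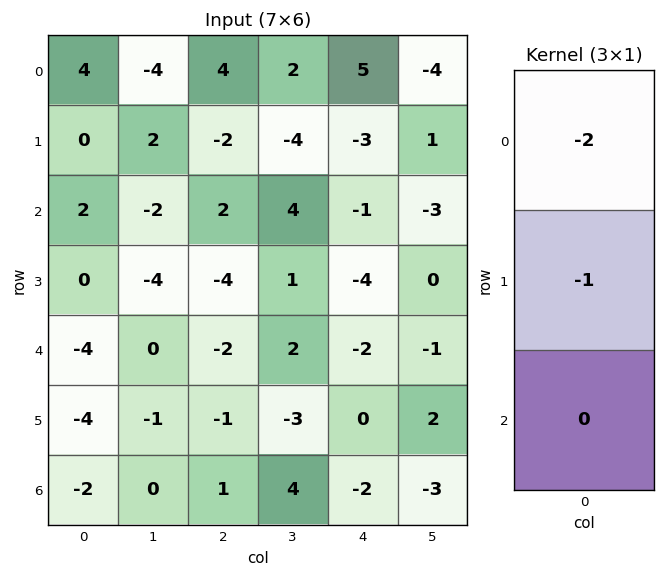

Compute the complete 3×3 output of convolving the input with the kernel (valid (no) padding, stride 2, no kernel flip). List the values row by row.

-8 -6 -7
-4 0 6
12 5 4

Output[0,0]: The receptive field on the input at this output position is [4 / 0 / 2]. Elementwise product with the kernel and sum: 4·-2 + 0·-1.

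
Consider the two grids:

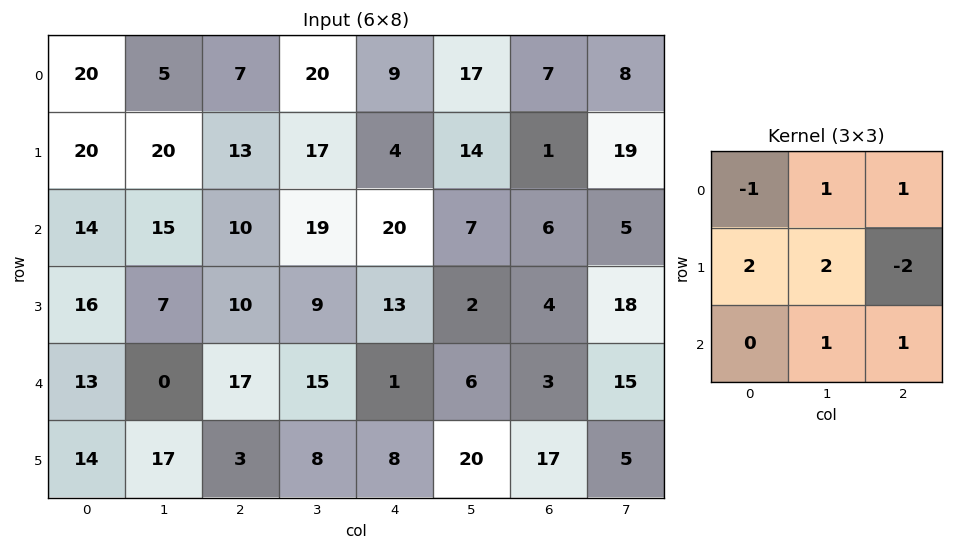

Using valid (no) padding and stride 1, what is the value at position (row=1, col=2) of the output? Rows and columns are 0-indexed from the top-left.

48

The receptive field on the input at this output position is [13 17 4 / 10 19 20 / 10 9 13]. Elementwise product with the kernel and sum: 13·-1 + 17·1 + 4·1 + 10·2 + 19·2 + 20·-2 + 9·1 + 13·1.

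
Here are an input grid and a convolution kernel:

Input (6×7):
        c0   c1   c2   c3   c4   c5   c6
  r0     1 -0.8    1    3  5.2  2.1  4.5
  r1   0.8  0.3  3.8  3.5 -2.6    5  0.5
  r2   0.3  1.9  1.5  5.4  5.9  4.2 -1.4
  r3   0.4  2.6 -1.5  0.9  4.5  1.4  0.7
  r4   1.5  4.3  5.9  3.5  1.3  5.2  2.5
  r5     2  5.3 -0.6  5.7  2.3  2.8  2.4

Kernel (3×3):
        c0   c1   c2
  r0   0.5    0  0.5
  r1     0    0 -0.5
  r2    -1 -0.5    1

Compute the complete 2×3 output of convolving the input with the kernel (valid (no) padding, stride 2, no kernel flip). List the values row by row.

-0.65 6.1 -4.8
3.9 -4.9 0.5

Output[0,0]: The receptive field on the input at this output position is [1 -0.8 1 / 0.8 0.3 3.8 / 0.3 1.9 1.5]. Elementwise product with the kernel and sum: 1·0.5 + 1·0.5 + 3.8·-0.5 + 0.3·-1 + 1.9·-0.5 + 1.5·1.
Output[0,1]: The receptive field on the input at this output position is [1 3 5.2 / 3.8 3.5 -2.6 / 1.5 5.4 5.9]. Elementwise product with the kernel and sum: 1·0.5 + 5.2·0.5 + -2.6·-0.5 + 1.5·-1 + 5.4·-0.5 + 5.9·1.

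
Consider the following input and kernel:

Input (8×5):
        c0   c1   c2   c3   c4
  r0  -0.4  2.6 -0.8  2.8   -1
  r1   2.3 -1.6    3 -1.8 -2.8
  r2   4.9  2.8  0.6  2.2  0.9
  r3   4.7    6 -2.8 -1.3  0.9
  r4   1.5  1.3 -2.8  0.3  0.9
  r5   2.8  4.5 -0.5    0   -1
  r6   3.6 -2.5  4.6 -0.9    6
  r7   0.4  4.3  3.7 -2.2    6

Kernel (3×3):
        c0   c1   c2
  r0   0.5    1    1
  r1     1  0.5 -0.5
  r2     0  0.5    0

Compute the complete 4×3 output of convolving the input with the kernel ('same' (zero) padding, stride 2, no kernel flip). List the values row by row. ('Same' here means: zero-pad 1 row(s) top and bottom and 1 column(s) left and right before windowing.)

-0.35 2.3 0.9
4.1 1 -0.6
12.2 -1.6 0.5
10.55 3.85 4.1

Output[0,0]: The receptive field on the zero-padded input at this output position is [0 0 0 / 0 -0.4 2.6 / 0 2.3 -1.6]. Elementwise product with the kernel and sum: 0·0.5 + 0·1 + 0·1 + 0·1 + -0.4·0.5 + 2.6·-0.5 + 2.3·0.5.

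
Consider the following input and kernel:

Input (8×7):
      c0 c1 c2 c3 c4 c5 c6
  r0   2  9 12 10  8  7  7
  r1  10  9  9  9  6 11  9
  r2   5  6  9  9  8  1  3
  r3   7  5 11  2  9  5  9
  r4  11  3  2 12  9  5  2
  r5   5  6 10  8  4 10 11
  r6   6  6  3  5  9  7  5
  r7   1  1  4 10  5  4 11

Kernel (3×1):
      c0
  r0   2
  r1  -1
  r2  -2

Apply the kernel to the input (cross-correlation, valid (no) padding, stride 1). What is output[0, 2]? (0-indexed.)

The receptive field on the input at this output position is [12 / 9 / 9]. Elementwise product with the kernel and sum: 12·2 + 9·-1 + 9·-2.

-3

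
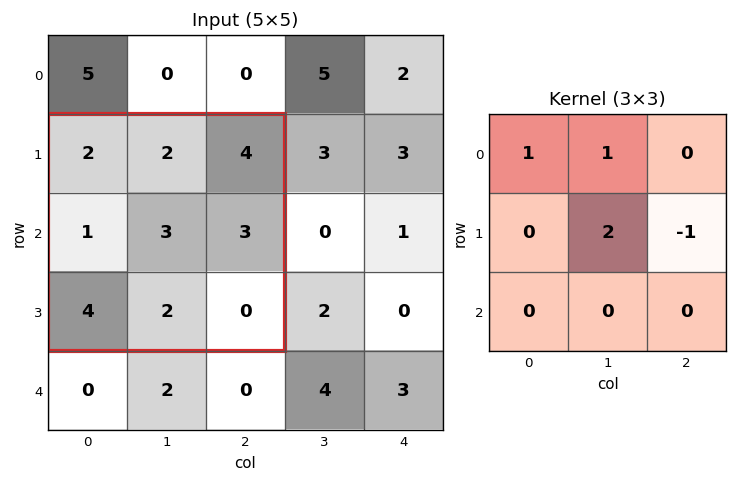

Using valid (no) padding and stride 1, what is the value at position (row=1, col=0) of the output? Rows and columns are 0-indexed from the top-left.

7

The receptive field on the input at this output position is [2 2 4 / 1 3 3 / 4 2 0]. Elementwise product with the kernel and sum: 2·1 + 2·1 + 3·2 + 3·-1.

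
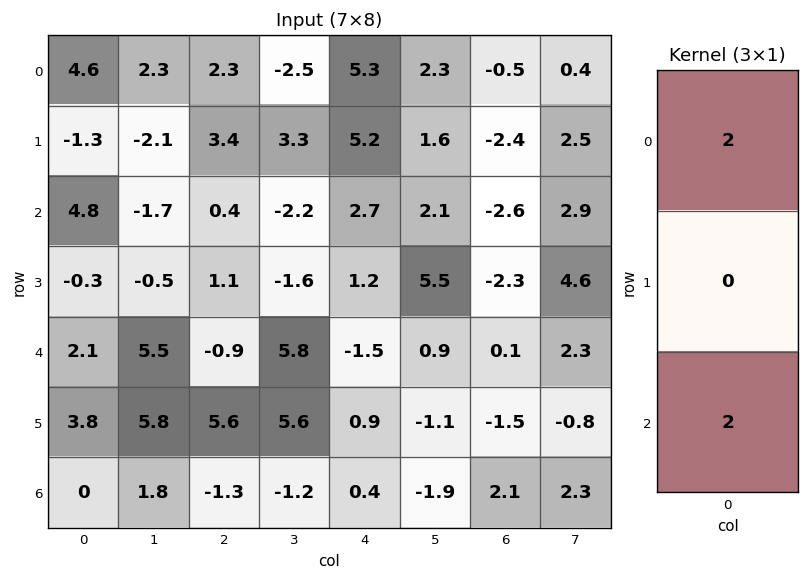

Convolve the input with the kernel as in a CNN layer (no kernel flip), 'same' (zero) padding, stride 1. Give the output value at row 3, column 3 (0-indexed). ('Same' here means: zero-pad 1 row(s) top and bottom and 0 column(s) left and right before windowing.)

The receptive field on the zero-padded input at this output position is [-2.2 / -1.6 / 5.8]. Elementwise product with the kernel and sum: -2.2·2 + 5.8·2.

7.2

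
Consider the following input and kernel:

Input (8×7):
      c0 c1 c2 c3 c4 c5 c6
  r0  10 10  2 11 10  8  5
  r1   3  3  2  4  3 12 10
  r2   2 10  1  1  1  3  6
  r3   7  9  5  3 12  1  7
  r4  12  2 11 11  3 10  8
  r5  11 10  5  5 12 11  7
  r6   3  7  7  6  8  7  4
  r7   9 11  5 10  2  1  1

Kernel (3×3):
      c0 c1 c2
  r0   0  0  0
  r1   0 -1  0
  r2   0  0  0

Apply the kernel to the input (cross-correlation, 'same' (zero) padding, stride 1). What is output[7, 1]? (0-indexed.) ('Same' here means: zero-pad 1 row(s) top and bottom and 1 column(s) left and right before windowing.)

-11

The receptive field on the zero-padded input at this output position is [3 7 7 / 9 11 5 / 0 0 0]. Elementwise product with the kernel and sum: 11·-1.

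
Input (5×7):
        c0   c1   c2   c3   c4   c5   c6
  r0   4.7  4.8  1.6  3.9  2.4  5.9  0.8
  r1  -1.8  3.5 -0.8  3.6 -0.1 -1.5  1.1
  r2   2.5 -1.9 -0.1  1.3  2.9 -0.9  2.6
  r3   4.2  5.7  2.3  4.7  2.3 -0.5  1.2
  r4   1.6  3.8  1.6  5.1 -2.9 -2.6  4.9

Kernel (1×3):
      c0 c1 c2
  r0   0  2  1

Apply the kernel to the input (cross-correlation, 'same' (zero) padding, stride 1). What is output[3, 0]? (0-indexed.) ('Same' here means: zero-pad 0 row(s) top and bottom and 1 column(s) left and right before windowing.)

The receptive field on the zero-padded input at this output position is [0 4.2 5.7]. Elementwise product with the kernel and sum: 4.2·2 + 5.7·1.

14.1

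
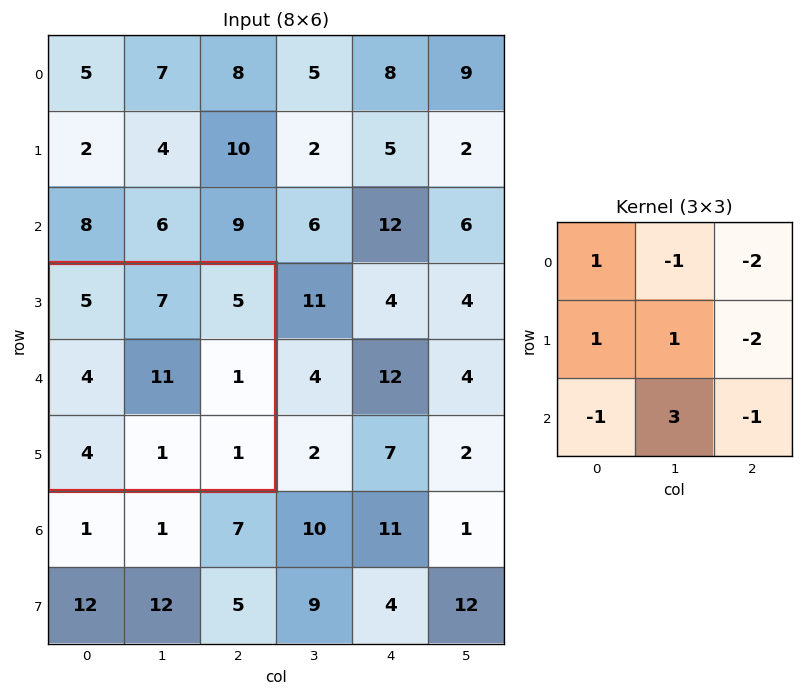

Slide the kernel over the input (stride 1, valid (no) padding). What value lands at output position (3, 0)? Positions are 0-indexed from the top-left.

-1

The receptive field on the input at this output position is [5 7 5 / 4 11 1 / 4 1 1]. Elementwise product with the kernel and sum: 5·1 + 7·-1 + 5·-2 + 4·1 + 11·1 + 1·-2 + 4·-1 + 1·3 + 1·-1.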